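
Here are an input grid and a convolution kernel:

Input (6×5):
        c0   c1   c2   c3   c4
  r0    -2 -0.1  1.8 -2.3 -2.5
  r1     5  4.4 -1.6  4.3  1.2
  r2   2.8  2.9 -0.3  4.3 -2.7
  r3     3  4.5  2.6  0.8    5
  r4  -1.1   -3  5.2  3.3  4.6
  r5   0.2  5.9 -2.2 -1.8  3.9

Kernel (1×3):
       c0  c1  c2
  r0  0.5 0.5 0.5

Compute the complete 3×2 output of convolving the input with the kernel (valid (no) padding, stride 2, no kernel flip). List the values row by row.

-0.15 -1.5
2.7 0.65
0.55 6.55

Output[0,0]: The receptive field on the input at this output position is [-2 -0.1 1.8]. Elementwise product with the kernel and sum: -2·0.5 + -0.1·0.5 + 1.8·0.5.
Output[0,1]: The receptive field on the input at this output position is [1.8 -2.3 -2.5]. Elementwise product with the kernel and sum: 1.8·0.5 + -2.3·0.5 + -2.5·0.5.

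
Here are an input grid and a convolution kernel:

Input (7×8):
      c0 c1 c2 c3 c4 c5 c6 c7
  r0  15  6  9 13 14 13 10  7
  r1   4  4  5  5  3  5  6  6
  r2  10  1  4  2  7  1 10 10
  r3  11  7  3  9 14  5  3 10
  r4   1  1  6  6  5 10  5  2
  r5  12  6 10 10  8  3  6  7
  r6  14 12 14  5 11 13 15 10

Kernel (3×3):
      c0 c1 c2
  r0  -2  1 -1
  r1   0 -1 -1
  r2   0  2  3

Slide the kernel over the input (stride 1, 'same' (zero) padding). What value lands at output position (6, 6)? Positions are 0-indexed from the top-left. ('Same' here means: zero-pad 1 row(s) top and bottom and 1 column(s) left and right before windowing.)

The receptive field on the zero-padded input at this output position is [3 6 7 / 13 15 10 / 0 0 0]. Elementwise product with the kernel and sum: 3·-2 + 6·1 + 7·-1 + 15·-1 + 10·-1 + 0·2 + 0·3.

-32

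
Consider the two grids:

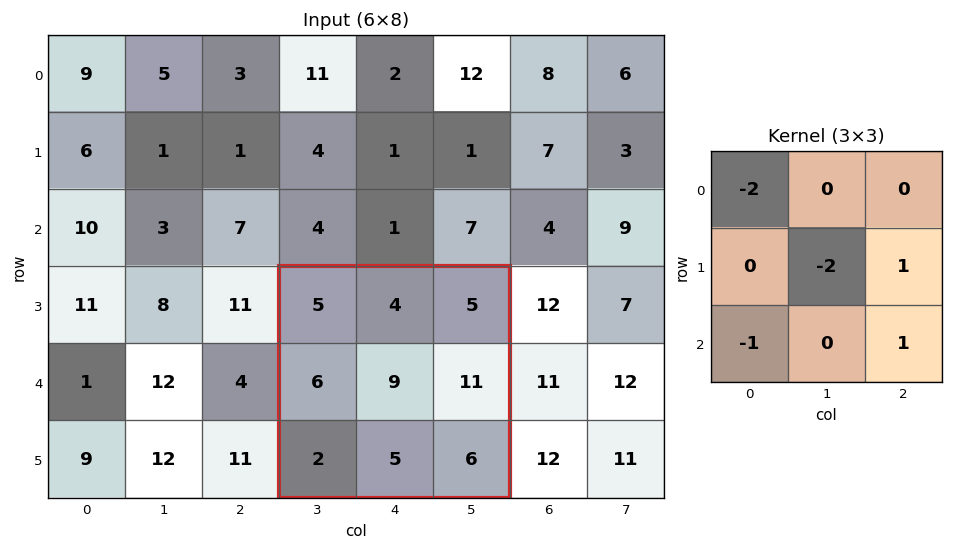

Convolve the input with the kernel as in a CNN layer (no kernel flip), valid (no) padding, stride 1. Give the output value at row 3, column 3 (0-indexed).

The receptive field on the input at this output position is [5 4 5 / 6 9 11 / 2 5 6]. Elementwise product with the kernel and sum: 5·-2 + 9·-2 + 11·1 + 2·-1 + 6·1.

-13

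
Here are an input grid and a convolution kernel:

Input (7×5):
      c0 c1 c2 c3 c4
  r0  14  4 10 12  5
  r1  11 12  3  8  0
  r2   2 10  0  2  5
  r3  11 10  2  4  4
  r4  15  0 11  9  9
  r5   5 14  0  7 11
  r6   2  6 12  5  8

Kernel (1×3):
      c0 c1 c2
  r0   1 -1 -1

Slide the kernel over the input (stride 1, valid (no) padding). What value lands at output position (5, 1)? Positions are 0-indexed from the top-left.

The receptive field on the input at this output position is [14 0 7]. Elementwise product with the kernel and sum: 14·1 + 0·-1 + 7·-1.

7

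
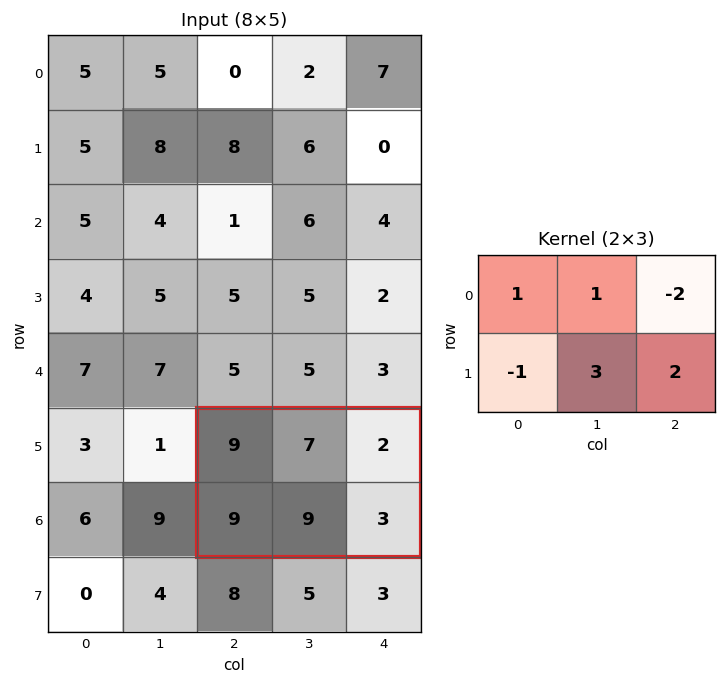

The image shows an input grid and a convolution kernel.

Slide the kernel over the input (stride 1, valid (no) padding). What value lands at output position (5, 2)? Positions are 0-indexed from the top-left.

The receptive field on the input at this output position is [9 7 2 / 9 9 3]. Elementwise product with the kernel and sum: 9·1 + 7·1 + 2·-2 + 9·-1 + 9·3 + 3·2.

36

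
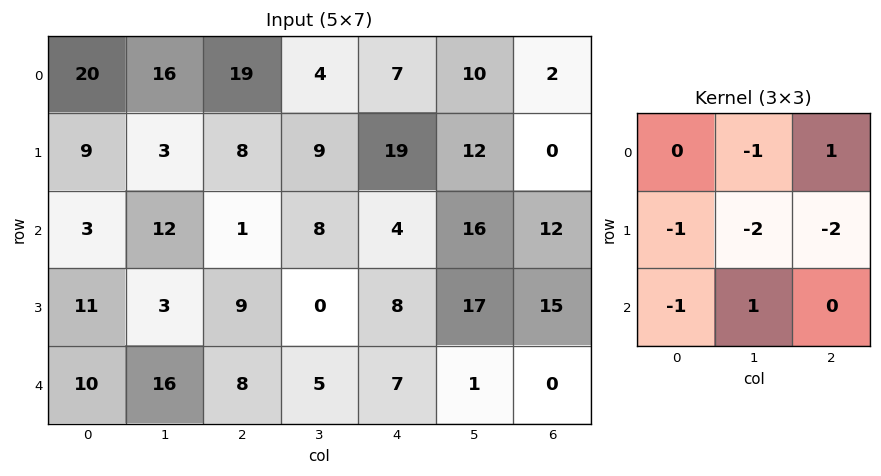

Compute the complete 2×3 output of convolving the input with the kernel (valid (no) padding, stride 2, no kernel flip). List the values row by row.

-19 -54 -39
-40 -32 -82

Output[0,0]: The receptive field on the input at this output position is [20 16 19 / 9 3 8 / 3 12 1]. Elementwise product with the kernel and sum: 16·-1 + 19·1 + 9·-1 + 3·-2 + 8·-2 + 3·-1 + 12·1.
Output[0,1]: The receptive field on the input at this output position is [19 4 7 / 8 9 19 / 1 8 4]. Elementwise product with the kernel and sum: 4·-1 + 7·1 + 8·-1 + 9·-2 + 19·-2 + 1·-1 + 8·1.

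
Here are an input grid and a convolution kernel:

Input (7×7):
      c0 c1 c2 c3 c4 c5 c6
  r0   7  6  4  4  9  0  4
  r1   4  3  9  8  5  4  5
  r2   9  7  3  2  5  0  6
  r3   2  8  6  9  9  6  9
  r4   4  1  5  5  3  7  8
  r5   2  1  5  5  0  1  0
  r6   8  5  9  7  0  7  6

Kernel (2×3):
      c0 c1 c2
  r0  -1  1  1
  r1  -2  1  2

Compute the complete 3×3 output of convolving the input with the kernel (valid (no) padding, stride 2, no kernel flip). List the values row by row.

16 9 -1
17 19 7
9 -2 13

Output[0,0]: The receptive field on the input at this output position is [7 6 4 / 4 3 9]. Elementwise product with the kernel and sum: 7·-1 + 6·1 + 4·1 + 4·-2 + 3·1 + 9·2.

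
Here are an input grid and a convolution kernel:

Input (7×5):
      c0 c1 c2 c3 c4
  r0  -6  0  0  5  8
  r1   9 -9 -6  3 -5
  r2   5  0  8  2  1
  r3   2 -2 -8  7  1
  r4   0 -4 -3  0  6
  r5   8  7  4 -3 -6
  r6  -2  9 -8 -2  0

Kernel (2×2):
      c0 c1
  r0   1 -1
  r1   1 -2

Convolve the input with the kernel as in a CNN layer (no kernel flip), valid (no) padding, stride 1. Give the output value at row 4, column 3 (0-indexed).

The receptive field on the input at this output position is [0 6 / -3 -6]. Elementwise product with the kernel and sum: 0·1 + 6·-1 + -3·1 + -6·-2.

3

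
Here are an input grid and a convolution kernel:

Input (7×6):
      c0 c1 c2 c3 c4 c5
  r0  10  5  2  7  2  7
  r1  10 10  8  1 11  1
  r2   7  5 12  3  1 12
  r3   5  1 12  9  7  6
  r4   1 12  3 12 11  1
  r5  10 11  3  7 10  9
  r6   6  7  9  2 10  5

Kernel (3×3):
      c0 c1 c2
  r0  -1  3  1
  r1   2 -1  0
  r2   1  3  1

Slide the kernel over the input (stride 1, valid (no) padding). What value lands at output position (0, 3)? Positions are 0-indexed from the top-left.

15

The receptive field on the input at this output position is [7 2 7 / 1 11 1 / 3 1 12]. Elementwise product with the kernel and sum: 7·-1 + 2·3 + 7·1 + 1·2 + 11·-1 + 3·1 + 1·3 + 12·1.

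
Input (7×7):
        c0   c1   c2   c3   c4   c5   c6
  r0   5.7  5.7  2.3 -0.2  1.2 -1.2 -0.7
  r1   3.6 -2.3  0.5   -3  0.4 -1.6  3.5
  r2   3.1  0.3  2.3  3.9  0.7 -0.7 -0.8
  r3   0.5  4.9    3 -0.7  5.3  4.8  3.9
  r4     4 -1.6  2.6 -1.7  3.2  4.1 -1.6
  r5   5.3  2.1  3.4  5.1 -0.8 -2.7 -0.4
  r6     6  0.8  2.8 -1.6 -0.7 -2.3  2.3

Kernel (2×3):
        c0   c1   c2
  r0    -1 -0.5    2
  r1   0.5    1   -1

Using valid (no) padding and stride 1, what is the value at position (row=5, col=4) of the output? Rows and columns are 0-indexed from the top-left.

-3.6

The receptive field on the input at this output position is [-0.8 -2.7 -0.4 / -0.7 -2.3 2.3]. Elementwise product with the kernel and sum: -0.8·-1 + -2.7·-0.5 + -0.4·2 + -0.7·0.5 + -2.3·1 + 2.3·-1.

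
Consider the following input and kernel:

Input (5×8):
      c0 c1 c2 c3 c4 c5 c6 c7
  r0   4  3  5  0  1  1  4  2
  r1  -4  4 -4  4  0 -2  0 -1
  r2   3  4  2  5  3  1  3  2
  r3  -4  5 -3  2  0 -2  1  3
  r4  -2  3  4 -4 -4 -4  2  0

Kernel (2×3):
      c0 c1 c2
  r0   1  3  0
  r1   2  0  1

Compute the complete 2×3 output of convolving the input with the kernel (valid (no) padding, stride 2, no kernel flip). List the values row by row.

Output[0,0]: The receptive field on the input at this output position is [4 3 5 / -4 4 -4]. Elementwise product with the kernel and sum: 4·1 + 3·3 + -4·2 + -4·1.
Output[0,1]: The receptive field on the input at this output position is [5 0 1 / -4 4 0]. Elementwise product with the kernel and sum: 5·1 + 0·3 + -4·2 + 0·1.

1 -3 4
4 11 7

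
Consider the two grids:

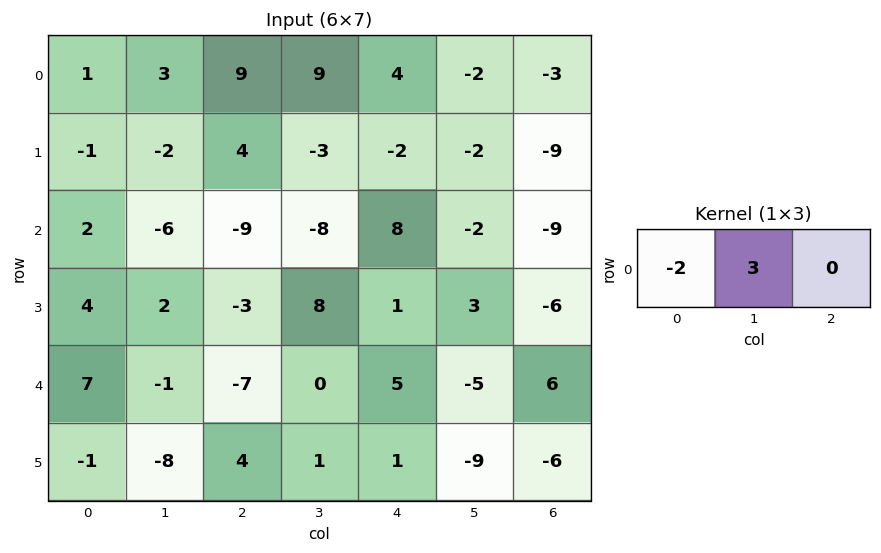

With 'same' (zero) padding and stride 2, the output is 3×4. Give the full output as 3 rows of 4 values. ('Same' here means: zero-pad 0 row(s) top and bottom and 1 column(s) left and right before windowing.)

3 21 -6 -5
6 -15 40 -23
21 -19 15 28

Output[0,0]: The receptive field on the zero-padded input at this output position is [0 1 3]. Elementwise product with the kernel and sum: 0·-2 + 1·3.
Output[0,1]: The receptive field on the zero-padded input at this output position is [3 9 9]. Elementwise product with the kernel and sum: 3·-2 + 9·3.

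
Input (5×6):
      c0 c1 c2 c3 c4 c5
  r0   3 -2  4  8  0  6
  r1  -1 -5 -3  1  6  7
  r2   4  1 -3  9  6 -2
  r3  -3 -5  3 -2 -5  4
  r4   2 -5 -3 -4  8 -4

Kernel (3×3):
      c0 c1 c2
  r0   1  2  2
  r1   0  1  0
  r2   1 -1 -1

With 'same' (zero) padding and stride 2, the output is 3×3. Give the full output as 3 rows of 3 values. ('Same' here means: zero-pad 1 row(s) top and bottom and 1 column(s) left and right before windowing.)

9 1 -12
0 -18 32
-14 -6 4

Output[0,0]: The receptive field on the zero-padded input at this output position is [0 0 0 / 0 3 -2 / 0 -1 -5]. Elementwise product with the kernel and sum: 0·1 + 0·2 + 0·2 + 3·1 + 0·1 + -1·-1 + -5·-1.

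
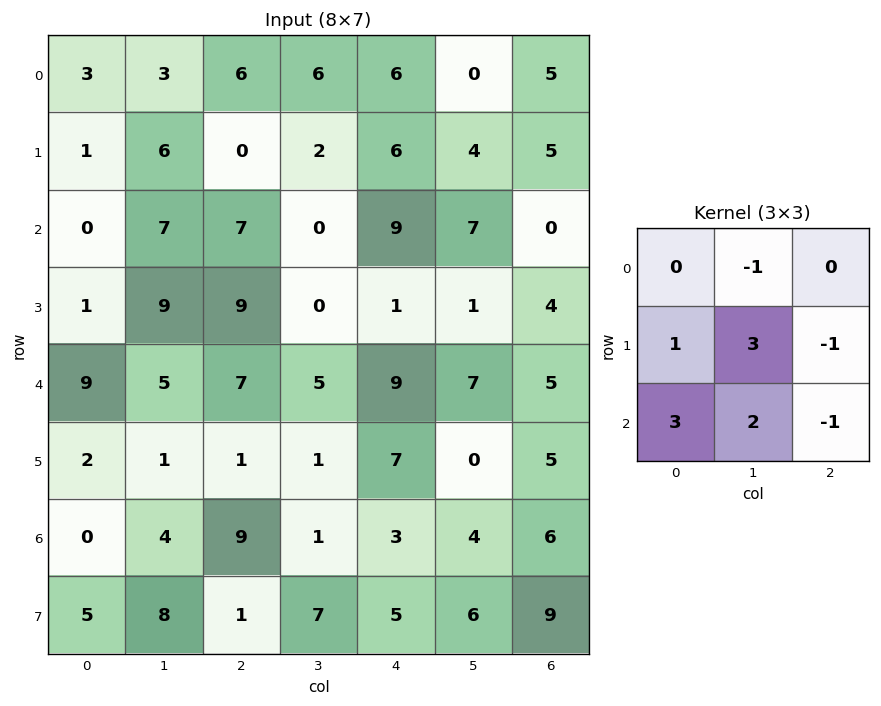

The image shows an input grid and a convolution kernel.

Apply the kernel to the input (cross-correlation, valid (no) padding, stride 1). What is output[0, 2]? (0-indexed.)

The receptive field on the input at this output position is [6 6 6 / 0 2 6 / 7 0 9]. Elementwise product with the kernel and sum: 6·-1 + 0·1 + 2·3 + 6·-1 + 7·3 + 0·2 + 9·-1.

6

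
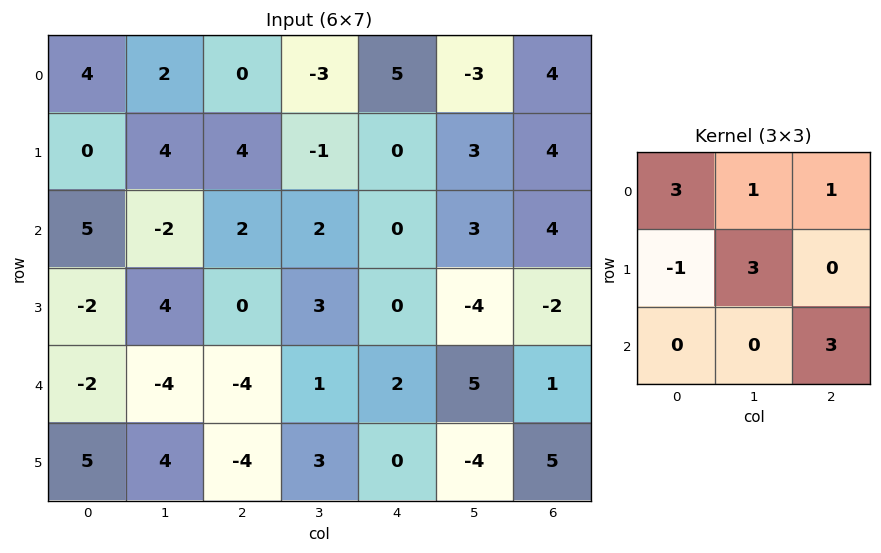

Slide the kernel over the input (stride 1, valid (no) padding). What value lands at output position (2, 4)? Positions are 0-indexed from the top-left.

The receptive field on the input at this output position is [0 3 4 / 0 -4 -2 / 2 5 1]. Elementwise product with the kernel and sum: 0·3 + 3·1 + 4·1 + 0·-1 + -4·3 + 1·3.

-2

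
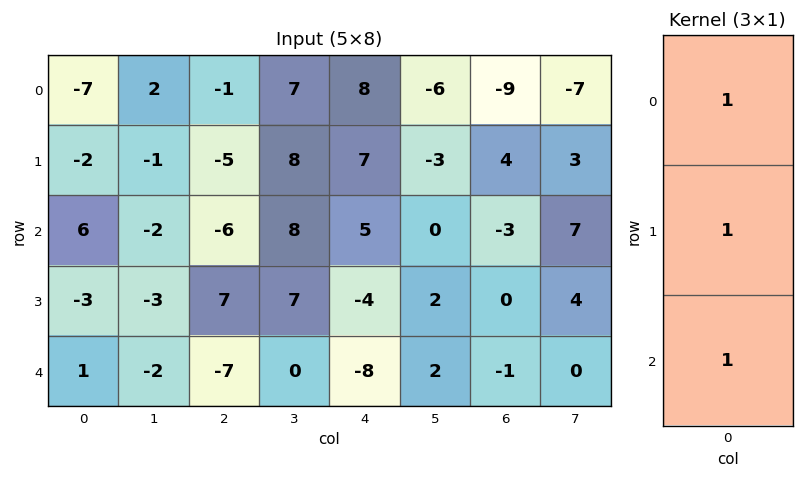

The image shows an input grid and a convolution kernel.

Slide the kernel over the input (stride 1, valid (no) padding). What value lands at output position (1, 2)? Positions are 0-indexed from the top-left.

The receptive field on the input at this output position is [-5 / -6 / 7]. Elementwise product with the kernel and sum: -5·1 + -6·1 + 7·1.

-4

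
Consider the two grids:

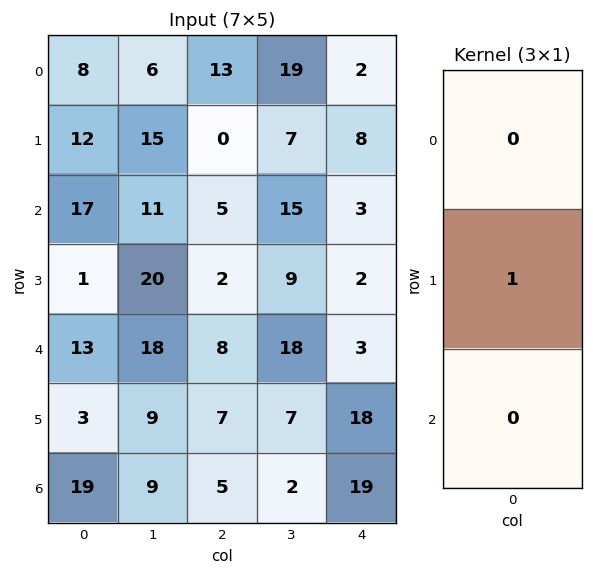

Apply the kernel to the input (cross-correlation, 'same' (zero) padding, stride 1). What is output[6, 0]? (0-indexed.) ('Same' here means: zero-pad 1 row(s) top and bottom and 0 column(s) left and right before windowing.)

The receptive field on the zero-padded input at this output position is [3 / 19 / 0]. Elementwise product with the kernel and sum: 19·1.

19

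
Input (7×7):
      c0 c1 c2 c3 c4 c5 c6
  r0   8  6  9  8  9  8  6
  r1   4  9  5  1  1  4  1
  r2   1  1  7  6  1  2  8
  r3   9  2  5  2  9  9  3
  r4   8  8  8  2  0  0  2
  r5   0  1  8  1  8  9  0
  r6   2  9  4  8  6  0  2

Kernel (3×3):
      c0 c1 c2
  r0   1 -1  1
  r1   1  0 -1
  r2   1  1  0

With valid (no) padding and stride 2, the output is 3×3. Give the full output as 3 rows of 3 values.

Output[0,0]: The receptive field on the input at this output position is [8 6 9 / 4 9 5 / 1 1 7]. Elementwise product with the kernel and sum: 8·1 + 6·-1 + 9·1 + 4·1 + 5·-1 + 1·1 + 1·1.
Output[0,1]: The receptive field on the input at this output position is [9 8 9 / 5 1 1 / 7 6 1]. Elementwise product with the kernel and sum: 9·1 + 8·-1 + 9·1 + 5·1 + 1·-1 + 7·1 + 6·1.

12 27 10
27 8 13
11 18 16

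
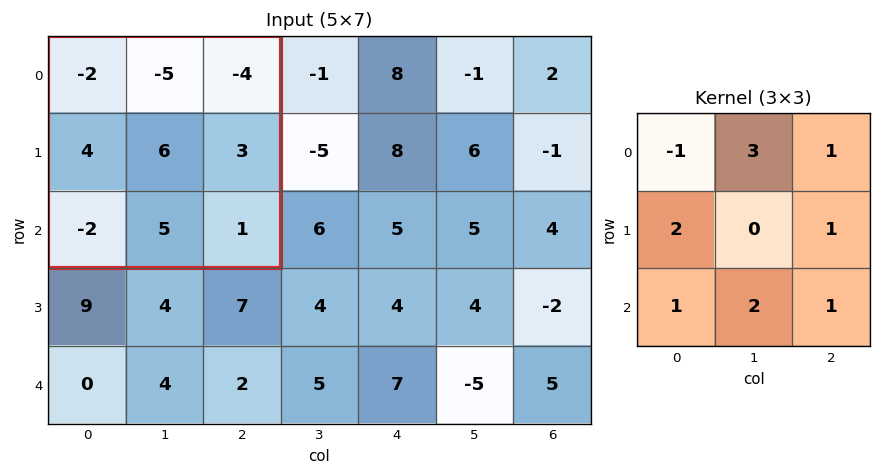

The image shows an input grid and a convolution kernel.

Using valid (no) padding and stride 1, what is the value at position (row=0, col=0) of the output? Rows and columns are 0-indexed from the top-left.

The receptive field on the input at this output position is [-2 -5 -4 / 4 6 3 / -2 5 1]. Elementwise product with the kernel and sum: -2·-1 + -5·3 + -4·1 + 4·2 + 3·1 + -2·1 + 5·2 + 1·1.

3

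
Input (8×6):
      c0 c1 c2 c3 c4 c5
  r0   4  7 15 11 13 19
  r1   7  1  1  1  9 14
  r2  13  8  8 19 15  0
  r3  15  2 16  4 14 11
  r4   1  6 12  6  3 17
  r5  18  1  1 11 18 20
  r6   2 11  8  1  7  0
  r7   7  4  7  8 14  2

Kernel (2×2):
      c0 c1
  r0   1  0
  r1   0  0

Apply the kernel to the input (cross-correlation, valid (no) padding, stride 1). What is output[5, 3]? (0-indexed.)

The receptive field on the input at this output position is [11 18 / 1 7]. Elementwise product with the kernel and sum: 11·1.

11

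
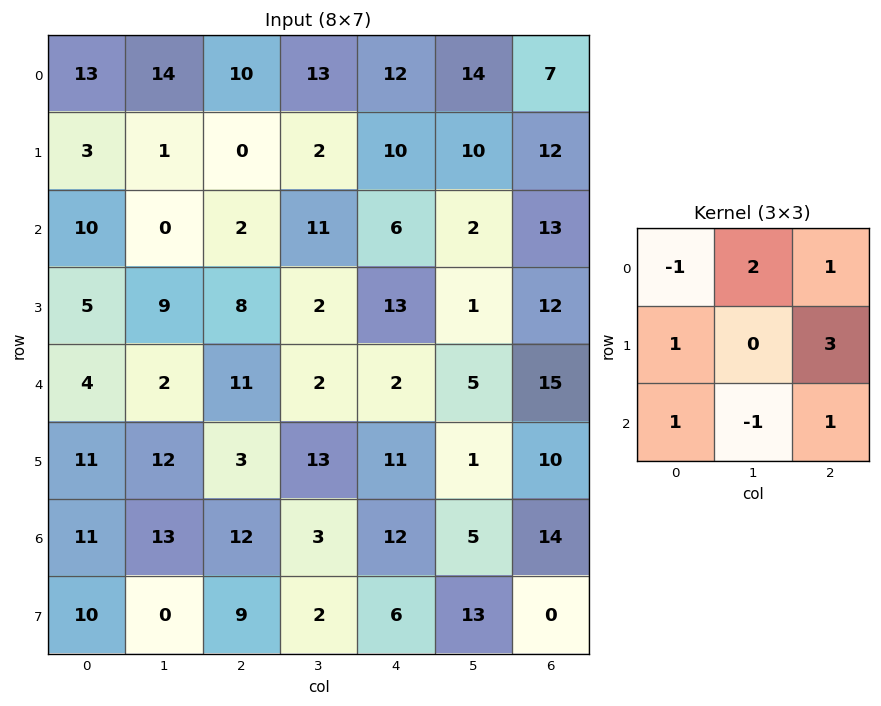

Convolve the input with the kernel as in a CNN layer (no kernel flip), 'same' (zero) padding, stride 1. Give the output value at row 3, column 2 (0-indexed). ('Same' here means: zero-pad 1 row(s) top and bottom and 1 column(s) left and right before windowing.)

23

The receptive field on the zero-padded input at this output position is [0 2 11 / 9 8 2 / 2 11 2]. Elementwise product with the kernel and sum: 0·-1 + 2·2 + 11·1 + 9·1 + 2·3 + 2·1 + 11·-1 + 2·1.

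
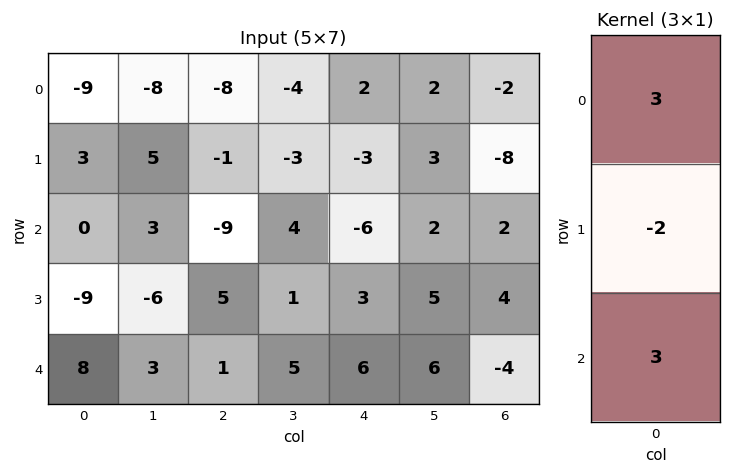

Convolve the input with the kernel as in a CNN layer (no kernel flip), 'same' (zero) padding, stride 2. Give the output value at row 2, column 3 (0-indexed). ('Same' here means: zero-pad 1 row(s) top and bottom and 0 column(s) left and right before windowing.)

The receptive field on the zero-padded input at this output position is [4 / -4 / 0]. Elementwise product with the kernel and sum: 4·3 + -4·-2 + 0·3.

20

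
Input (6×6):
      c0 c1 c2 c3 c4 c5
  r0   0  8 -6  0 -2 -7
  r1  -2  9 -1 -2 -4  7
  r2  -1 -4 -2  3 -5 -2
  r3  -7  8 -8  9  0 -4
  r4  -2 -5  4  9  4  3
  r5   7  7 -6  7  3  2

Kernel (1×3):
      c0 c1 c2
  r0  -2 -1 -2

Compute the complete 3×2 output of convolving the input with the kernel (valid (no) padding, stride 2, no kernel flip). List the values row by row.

Output[0,0]: The receptive field on the input at this output position is [0 8 -6]. Elementwise product with the kernel and sum: 0·-2 + 8·-1 + -6·-2.

4 16
10 11
1 -25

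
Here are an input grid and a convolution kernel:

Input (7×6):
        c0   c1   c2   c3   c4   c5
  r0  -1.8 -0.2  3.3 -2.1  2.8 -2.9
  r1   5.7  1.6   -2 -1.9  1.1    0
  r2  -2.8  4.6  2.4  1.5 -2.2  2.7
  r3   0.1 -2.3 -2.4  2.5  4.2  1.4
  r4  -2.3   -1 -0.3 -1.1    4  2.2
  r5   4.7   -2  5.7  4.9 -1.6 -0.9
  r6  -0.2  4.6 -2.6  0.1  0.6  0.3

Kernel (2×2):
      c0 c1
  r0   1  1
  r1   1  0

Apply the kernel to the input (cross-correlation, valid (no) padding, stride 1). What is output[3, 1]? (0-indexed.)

The receptive field on the input at this output position is [-2.3 -2.4 / -1 -0.3]. Elementwise product with the kernel and sum: -2.3·1 + -2.4·1 + -1·1.

-5.7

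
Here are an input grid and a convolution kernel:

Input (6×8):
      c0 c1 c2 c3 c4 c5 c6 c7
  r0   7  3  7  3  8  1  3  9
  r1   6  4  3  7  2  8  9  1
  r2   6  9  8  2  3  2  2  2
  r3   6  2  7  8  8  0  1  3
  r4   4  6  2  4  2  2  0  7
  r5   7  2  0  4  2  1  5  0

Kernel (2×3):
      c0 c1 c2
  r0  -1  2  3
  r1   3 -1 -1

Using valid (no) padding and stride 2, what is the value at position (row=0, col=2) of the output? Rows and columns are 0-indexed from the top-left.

-8

The receptive field on the input at this output position is [8 1 3 / 2 8 9]. Elementwise product with the kernel and sum: 8·-1 + 1·2 + 3·3 + 2·3 + 8·-1 + 9·-1.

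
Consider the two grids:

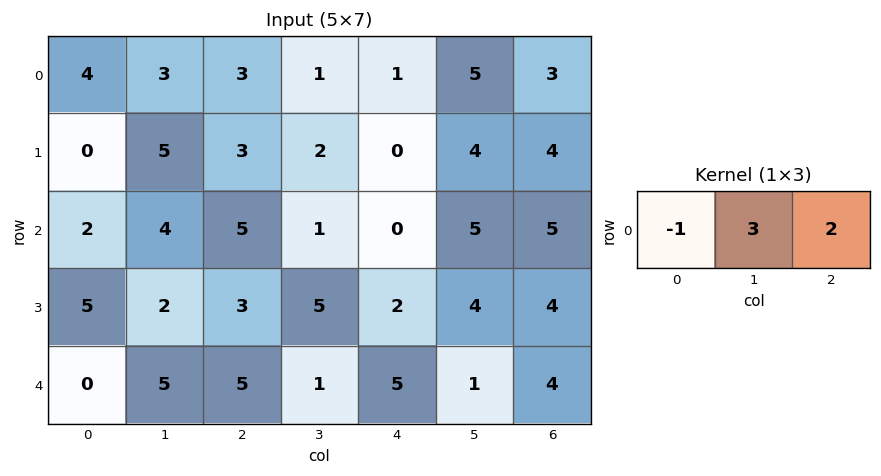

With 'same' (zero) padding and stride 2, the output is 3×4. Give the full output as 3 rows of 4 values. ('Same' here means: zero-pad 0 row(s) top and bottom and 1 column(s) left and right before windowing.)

Output[0,0]: The receptive field on the zero-padded input at this output position is [0 4 3]. Elementwise product with the kernel and sum: 0·-1 + 4·3 + 3·2.
Output[0,1]: The receptive field on the zero-padded input at this output position is [3 3 1]. Elementwise product with the kernel and sum: 3·-1 + 3·3 + 1·2.

18 8 12 4
14 13 9 10
10 12 16 11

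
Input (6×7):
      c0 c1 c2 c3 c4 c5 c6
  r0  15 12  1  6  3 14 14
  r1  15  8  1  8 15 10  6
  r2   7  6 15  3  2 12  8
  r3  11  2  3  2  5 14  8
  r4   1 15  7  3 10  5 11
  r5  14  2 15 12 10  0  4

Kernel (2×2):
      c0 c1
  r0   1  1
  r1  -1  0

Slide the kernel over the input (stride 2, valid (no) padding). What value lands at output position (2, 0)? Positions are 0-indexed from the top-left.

The receptive field on the input at this output position is [1 15 / 14 2]. Elementwise product with the kernel and sum: 1·1 + 15·1 + 14·-1.

2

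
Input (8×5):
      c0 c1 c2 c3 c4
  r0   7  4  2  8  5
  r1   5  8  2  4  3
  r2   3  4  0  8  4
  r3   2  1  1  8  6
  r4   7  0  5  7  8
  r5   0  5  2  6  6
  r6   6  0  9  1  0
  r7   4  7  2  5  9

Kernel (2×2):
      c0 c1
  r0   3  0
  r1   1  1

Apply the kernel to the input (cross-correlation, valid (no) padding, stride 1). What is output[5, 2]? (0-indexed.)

16

The receptive field on the input at this output position is [2 6 / 9 1]. Elementwise product with the kernel and sum: 2·3 + 9·1 + 1·1.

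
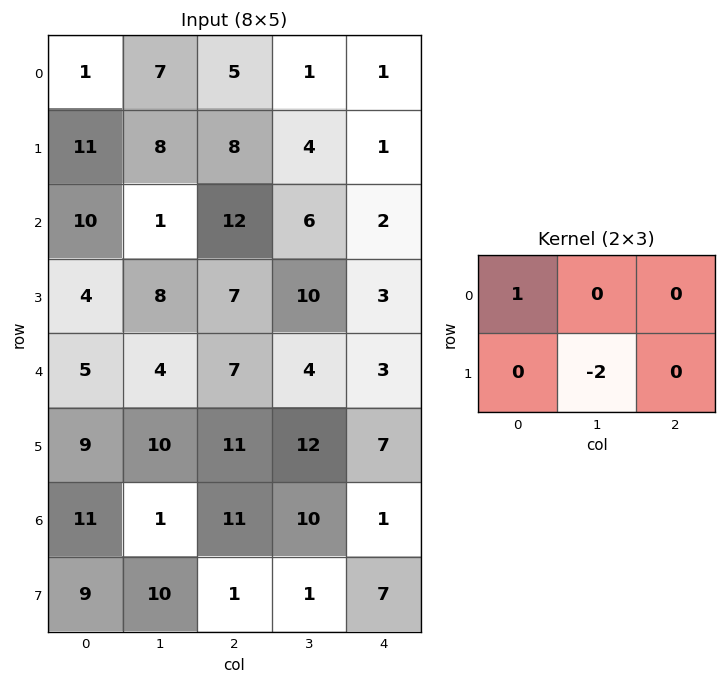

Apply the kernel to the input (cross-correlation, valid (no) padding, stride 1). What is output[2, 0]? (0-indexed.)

-6

The receptive field on the input at this output position is [10 1 12 / 4 8 7]. Elementwise product with the kernel and sum: 10·1 + 8·-2.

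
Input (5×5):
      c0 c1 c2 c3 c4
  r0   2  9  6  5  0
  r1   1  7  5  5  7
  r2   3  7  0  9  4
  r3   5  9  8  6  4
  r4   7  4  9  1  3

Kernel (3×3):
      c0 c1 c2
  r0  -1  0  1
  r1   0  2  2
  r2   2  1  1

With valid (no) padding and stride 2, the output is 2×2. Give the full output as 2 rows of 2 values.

Output[0,0]: The receptive field on the input at this output position is [2 9 6 / 1 7 5 / 3 7 0]. Elementwise product with the kernel and sum: 2·-1 + 6·1 + 7·2 + 5·2 + 3·2 + 7·1 + 0·1.

41 31
58 46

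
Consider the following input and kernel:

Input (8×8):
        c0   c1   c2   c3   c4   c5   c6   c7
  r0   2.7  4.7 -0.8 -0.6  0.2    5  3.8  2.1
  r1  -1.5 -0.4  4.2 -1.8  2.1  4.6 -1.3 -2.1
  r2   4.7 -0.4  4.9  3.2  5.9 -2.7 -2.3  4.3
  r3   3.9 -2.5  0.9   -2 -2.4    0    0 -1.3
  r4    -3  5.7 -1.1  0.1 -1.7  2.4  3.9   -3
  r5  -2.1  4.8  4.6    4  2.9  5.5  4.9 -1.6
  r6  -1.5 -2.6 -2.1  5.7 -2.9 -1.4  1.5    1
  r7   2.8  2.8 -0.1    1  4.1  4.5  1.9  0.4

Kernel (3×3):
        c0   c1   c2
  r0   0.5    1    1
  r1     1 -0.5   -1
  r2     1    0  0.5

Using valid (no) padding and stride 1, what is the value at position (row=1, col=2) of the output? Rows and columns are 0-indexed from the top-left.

The receptive field on the input at this output position is [4.2 -1.8 2.1 / 4.9 3.2 5.9 / 0.9 -2 -2.4]. Elementwise product with the kernel and sum: 4.2·0.5 + -1.8·1 + 2.1·1 + 4.9·1 + 3.2·-0.5 + 5.9·-1 + 0.9·1 + -2.4·0.5.

-0.5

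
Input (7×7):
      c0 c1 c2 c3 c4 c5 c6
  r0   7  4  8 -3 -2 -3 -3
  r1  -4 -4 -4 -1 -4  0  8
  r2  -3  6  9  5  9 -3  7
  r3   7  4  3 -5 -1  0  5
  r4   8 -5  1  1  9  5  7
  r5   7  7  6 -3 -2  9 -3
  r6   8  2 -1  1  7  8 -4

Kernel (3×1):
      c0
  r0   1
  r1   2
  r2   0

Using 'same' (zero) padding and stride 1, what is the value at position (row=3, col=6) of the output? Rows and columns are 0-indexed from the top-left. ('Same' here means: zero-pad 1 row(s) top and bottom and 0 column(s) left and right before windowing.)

17

The receptive field on the zero-padded input at this output position is [7 / 5 / 7]. Elementwise product with the kernel and sum: 7·1 + 5·2.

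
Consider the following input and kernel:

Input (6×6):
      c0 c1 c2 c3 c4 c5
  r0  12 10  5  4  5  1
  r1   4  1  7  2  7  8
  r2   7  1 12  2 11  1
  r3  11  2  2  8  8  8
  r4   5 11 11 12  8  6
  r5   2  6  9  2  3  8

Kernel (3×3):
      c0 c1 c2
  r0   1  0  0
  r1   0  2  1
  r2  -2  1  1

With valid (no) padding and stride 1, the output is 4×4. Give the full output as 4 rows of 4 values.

Output[0,0]: The receptive field on the input at this output position is [12 10 5 / 4 1 7 / 7 1 12]. Elementwise product with the kernel and sum: 12·1 + 1·2 + 7·1 + 7·-2 + 1·1 + 12·1.

20 38 5 34
0 33 34 25
25 14 34 16
55 35 21 37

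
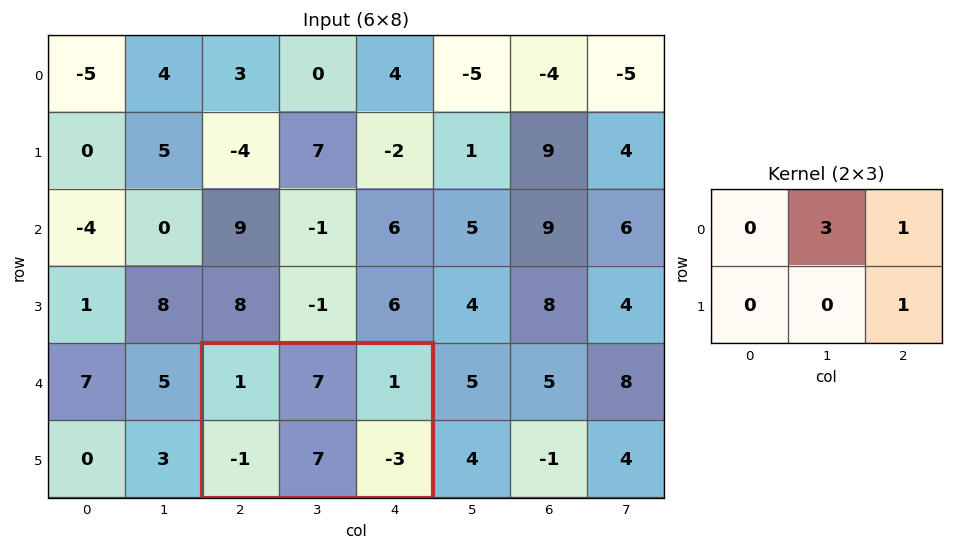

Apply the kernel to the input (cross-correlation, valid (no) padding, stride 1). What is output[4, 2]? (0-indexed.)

19

The receptive field on the input at this output position is [1 7 1 / -1 7 -3]. Elementwise product with the kernel and sum: 7·3 + 1·1 + -3·1.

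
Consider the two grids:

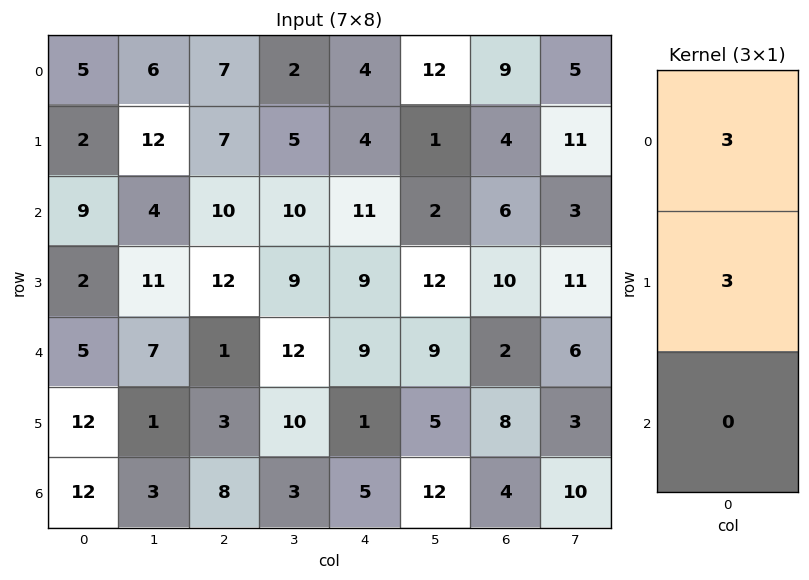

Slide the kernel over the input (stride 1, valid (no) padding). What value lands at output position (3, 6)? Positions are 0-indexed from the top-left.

The receptive field on the input at this output position is [10 / 2 / 8]. Elementwise product with the kernel and sum: 10·3 + 2·3.

36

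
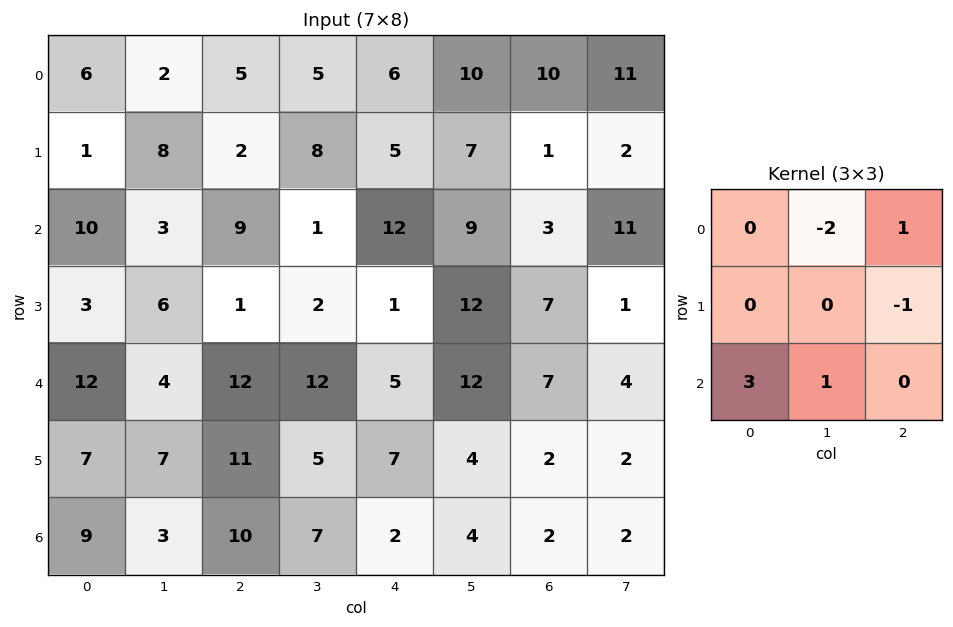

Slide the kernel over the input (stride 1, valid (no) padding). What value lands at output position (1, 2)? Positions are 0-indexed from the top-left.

-18

The receptive field on the input at this output position is [2 8 5 / 9 1 12 / 1 2 1]. Elementwise product with the kernel and sum: 8·-2 + 5·1 + 12·-1 + 1·3 + 2·1.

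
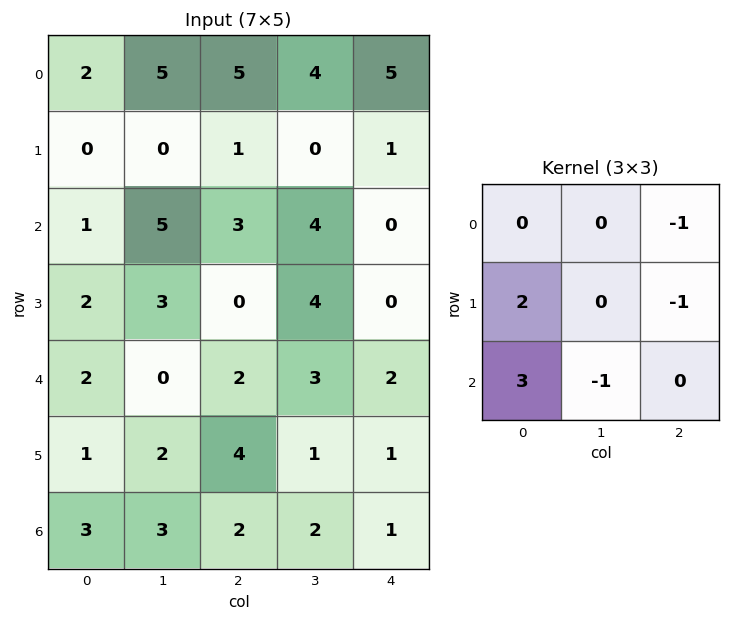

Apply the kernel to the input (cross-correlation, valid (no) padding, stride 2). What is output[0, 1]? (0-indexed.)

1

The receptive field on the input at this output position is [5 4 5 / 1 0 1 / 3 4 0]. Elementwise product with the kernel and sum: 5·-1 + 1·2 + 1·-1 + 3·3 + 4·-1.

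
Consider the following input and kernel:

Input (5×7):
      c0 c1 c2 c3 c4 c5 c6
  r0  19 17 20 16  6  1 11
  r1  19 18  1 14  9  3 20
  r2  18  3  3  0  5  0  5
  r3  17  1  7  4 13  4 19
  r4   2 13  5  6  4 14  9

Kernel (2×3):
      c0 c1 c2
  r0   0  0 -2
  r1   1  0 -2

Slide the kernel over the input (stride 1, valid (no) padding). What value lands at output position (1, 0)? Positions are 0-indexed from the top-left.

The receptive field on the input at this output position is [19 18 1 / 18 3 3]. Elementwise product with the kernel and sum: 1·-2 + 18·1 + 3·-2.

10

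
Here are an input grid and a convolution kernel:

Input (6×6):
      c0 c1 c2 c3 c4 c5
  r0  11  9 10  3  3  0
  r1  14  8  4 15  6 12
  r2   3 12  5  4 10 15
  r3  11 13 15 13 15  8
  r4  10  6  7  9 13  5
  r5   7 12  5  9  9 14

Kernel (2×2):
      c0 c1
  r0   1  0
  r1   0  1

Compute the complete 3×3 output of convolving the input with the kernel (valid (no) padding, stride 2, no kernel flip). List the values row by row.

19 25 15
16 18 18
22 16 27

Output[0,0]: The receptive field on the input at this output position is [11 9 / 14 8]. Elementwise product with the kernel and sum: 11·1 + 8·1.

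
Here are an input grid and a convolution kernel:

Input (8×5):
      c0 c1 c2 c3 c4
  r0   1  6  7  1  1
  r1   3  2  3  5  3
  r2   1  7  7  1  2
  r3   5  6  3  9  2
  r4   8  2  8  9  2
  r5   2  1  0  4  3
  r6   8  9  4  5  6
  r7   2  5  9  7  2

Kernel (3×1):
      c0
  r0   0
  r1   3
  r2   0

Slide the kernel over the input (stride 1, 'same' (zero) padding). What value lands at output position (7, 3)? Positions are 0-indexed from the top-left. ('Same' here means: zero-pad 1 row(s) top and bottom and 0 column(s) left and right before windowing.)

21

The receptive field on the zero-padded input at this output position is [5 / 7 / 0]. Elementwise product with the kernel and sum: 7·3.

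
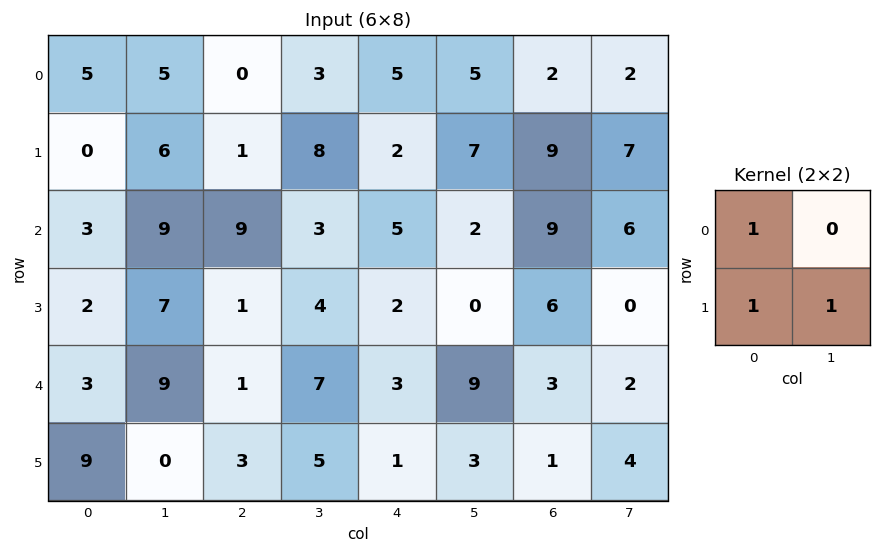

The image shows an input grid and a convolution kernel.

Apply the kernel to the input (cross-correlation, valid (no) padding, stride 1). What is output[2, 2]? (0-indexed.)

14

The receptive field on the input at this output position is [9 3 / 1 4]. Elementwise product with the kernel and sum: 9·1 + 1·1 + 4·1.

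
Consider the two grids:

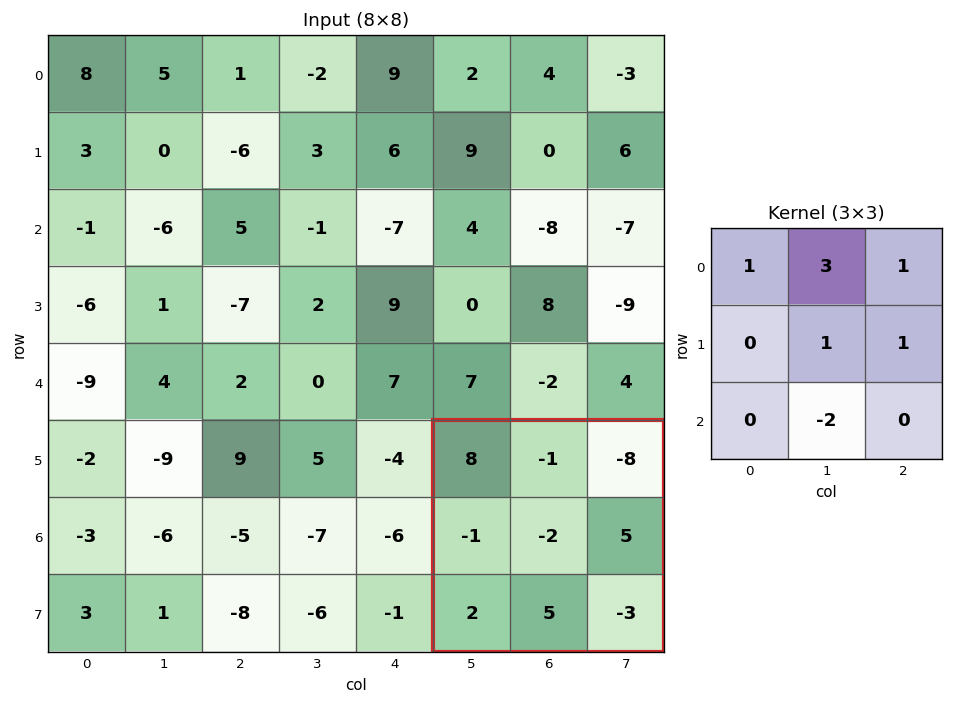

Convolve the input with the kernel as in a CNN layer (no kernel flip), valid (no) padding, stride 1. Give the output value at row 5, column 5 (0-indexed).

-10

The receptive field on the input at this output position is [8 -1 -8 / -1 -2 5 / 2 5 -3]. Elementwise product with the kernel and sum: 8·1 + -1·3 + -8·1 + -2·1 + 5·1 + 5·-2.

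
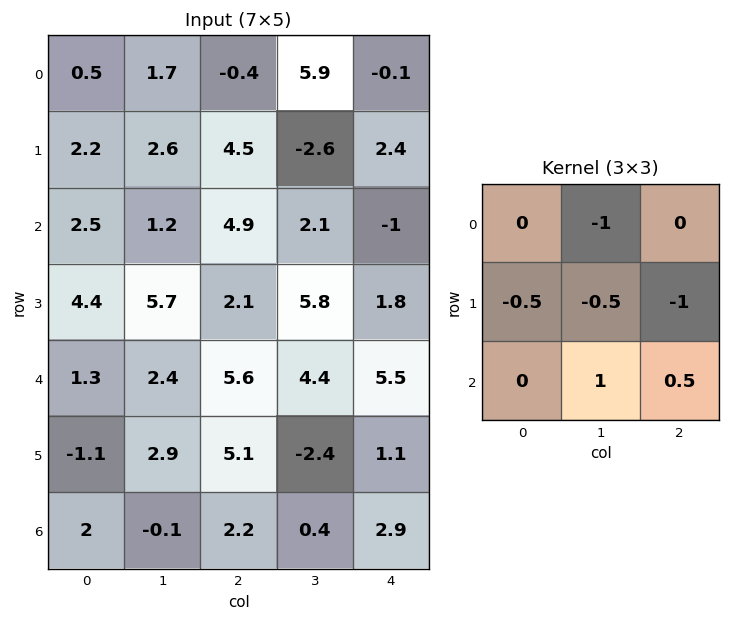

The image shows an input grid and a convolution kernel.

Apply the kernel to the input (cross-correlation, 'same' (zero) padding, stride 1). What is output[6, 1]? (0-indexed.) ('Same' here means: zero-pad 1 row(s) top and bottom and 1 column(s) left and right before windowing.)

The receptive field on the zero-padded input at this output position is [-1.1 2.9 5.1 / 2 -0.1 2.2 / 0 0 0]. Elementwise product with the kernel and sum: 2.9·-1 + 2·-0.5 + -0.1·-0.5 + 2.2·-1 + 0·1 + 0·0.5.

-6.05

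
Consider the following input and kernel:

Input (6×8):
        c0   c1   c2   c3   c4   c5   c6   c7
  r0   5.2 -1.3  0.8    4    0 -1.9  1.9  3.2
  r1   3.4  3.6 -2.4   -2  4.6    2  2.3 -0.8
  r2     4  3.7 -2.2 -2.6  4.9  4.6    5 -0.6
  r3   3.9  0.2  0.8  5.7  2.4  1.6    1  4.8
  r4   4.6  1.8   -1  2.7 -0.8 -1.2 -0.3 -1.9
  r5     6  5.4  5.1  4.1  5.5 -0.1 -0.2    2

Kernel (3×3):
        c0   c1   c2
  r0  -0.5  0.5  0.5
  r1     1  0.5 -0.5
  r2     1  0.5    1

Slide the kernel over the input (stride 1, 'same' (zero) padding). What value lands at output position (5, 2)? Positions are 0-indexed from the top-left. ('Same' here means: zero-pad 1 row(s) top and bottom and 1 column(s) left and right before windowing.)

The receptive field on the zero-padded input at this output position is [1.8 -1 2.7 / 5.4 5.1 4.1 / 0 0 0]. Elementwise product with the kernel and sum: 1.8·-0.5 + -1·0.5 + 2.7·0.5 + 5.4·1 + 5.1·0.5 + 4.1·-0.5 + 0·1 + 0·0.5 + 0·1.

5.85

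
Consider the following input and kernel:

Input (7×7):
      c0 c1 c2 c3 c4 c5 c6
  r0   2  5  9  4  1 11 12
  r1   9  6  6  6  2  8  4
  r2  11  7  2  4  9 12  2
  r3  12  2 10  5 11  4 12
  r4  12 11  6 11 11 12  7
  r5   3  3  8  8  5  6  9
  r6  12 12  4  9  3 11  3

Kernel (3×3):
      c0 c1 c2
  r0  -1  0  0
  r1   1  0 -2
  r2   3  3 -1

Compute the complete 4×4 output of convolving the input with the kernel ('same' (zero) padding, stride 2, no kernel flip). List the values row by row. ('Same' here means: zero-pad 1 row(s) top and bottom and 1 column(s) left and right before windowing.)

Output[0,0]: The receptive field on the zero-padded input at this output position is [0 0 0 / 0 2 5 / 0 9 6]. Elementwise product with the kernel and sum: 0·-1 + 0·1 + 5·-2 + 0·3 + 9·3 + 6·-1.

11 27 -2 47
20 24 18 52
-16 12 15 53
-24 -9 -21 5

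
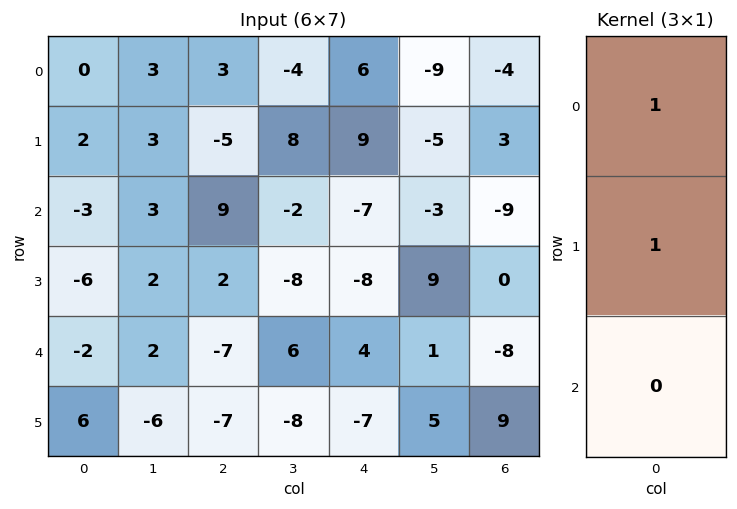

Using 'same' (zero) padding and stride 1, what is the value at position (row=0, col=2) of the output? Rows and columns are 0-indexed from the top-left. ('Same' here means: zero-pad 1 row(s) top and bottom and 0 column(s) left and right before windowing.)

3

The receptive field on the zero-padded input at this output position is [0 / 3 / -5]. Elementwise product with the kernel and sum: 0·1 + 3·1.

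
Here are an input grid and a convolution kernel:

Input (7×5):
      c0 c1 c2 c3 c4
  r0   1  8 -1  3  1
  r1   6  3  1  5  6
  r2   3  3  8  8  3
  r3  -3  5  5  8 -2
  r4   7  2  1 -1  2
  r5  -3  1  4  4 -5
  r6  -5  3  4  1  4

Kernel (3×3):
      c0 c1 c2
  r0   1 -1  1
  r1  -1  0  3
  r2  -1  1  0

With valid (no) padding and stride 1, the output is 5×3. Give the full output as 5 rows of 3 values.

Output[0,0]: The receptive field on the input at this output position is [1 8 -1 / 6 3 1 / 3 3 8]. Elementwise product with the kernel and sum: 1·1 + 8·-1 + -1·1 + 6·-1 + 1·3 + 3·-1 + 3·1.
Output[0,1]: The receptive field on the input at this output position is [8 -1 3 / 3 1 5 / 3 8 8]. Elementwise product with the kernel and sum: 8·1 + -1·-1 + 3·1 + 3·-1 + 5·3 + 3·-1 + 8·1.

-11 29 14
33 28 6
21 21 -10
-3 6 0
29 12 -18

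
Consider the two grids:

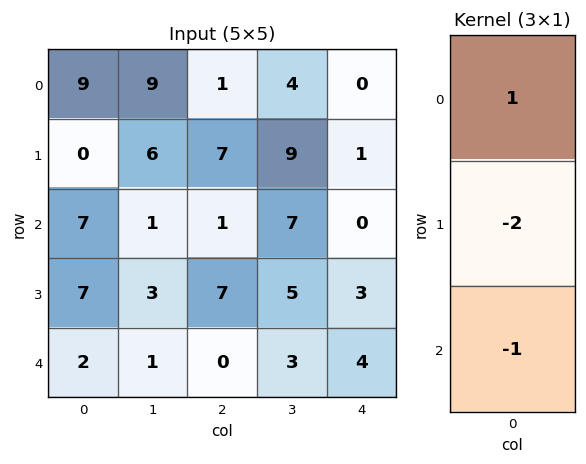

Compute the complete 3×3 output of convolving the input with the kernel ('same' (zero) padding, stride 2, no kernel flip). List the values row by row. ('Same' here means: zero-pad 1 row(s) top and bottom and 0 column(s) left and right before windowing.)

Output[0,0]: The receptive field on the zero-padded input at this output position is [0 / 9 / 0]. Elementwise product with the kernel and sum: 0·1 + 9·-2 + 0·-1.
Output[0,1]: The receptive field on the zero-padded input at this output position is [0 / 1 / 7]. Elementwise product with the kernel and sum: 0·1 + 1·-2 + 7·-1.

-18 -9 -1
-21 -2 -2
3 7 -5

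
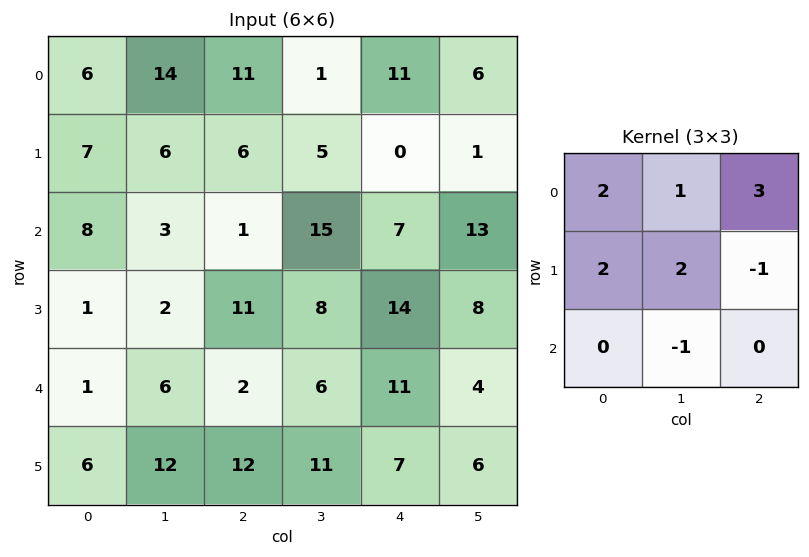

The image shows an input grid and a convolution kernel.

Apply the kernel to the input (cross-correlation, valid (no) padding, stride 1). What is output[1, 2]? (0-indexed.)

The receptive field on the input at this output position is [6 5 0 / 1 15 7 / 11 8 14]. Elementwise product with the kernel and sum: 6·2 + 5·1 + 0·3 + 1·2 + 15·2 + 7·-1 + 8·-1.

34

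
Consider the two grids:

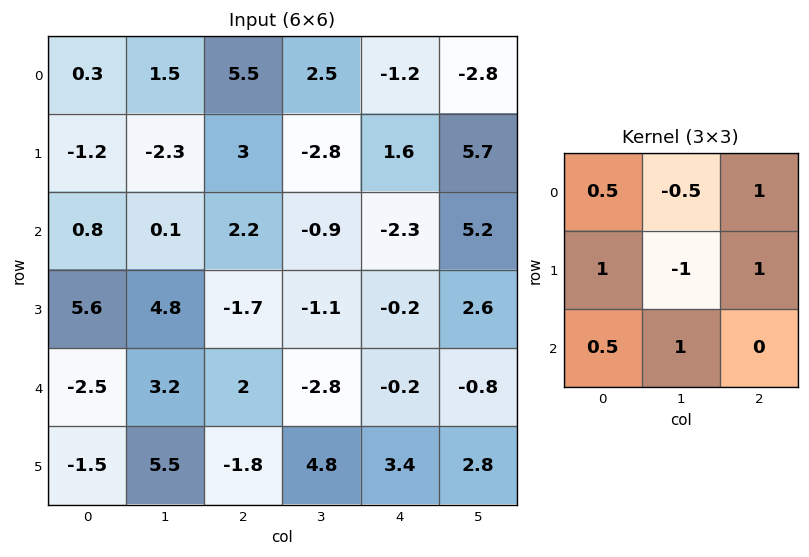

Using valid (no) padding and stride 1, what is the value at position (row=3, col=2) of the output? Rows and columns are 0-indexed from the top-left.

8

The receptive field on the input at this output position is [-1.7 -1.1 -0.2 / 2 -2.8 -0.2 / -1.8 4.8 3.4]. Elementwise product with the kernel and sum: -1.7·0.5 + -1.1·-0.5 + -0.2·1 + 2·1 + -2.8·-1 + -0.2·1 + -1.8·0.5 + 4.8·1.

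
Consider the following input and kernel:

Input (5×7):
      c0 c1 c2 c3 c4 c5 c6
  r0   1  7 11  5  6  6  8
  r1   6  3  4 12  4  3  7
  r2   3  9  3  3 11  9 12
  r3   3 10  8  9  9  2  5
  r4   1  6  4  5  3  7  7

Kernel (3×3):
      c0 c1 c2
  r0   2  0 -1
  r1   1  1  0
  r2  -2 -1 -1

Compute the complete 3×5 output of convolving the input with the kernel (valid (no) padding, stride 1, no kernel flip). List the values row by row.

Output[0,0]: The receptive field on the input at this output position is [1 7 11 / 6 3 4 / 3 9 3]. Elementwise product with the kernel and sum: 1·2 + 11·-1 + 6·1 + 3·1 + 3·-2 + 9·-1 + 3·-1.

-18 -8 12 -6 -32
-4 -31 -24 6 -4
4 12 -4 -5 1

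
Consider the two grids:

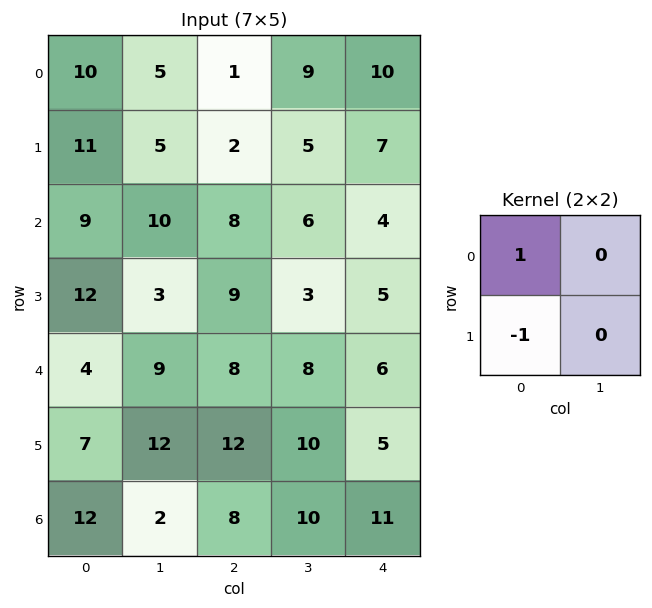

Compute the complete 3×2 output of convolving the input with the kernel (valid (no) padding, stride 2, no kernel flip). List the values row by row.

-1 -1
-3 -1
-3 -4

Output[0,0]: The receptive field on the input at this output position is [10 5 / 11 5]. Elementwise product with the kernel and sum: 10·1 + 11·-1.
Output[0,1]: The receptive field on the input at this output position is [1 9 / 2 5]. Elementwise product with the kernel and sum: 1·1 + 2·-1.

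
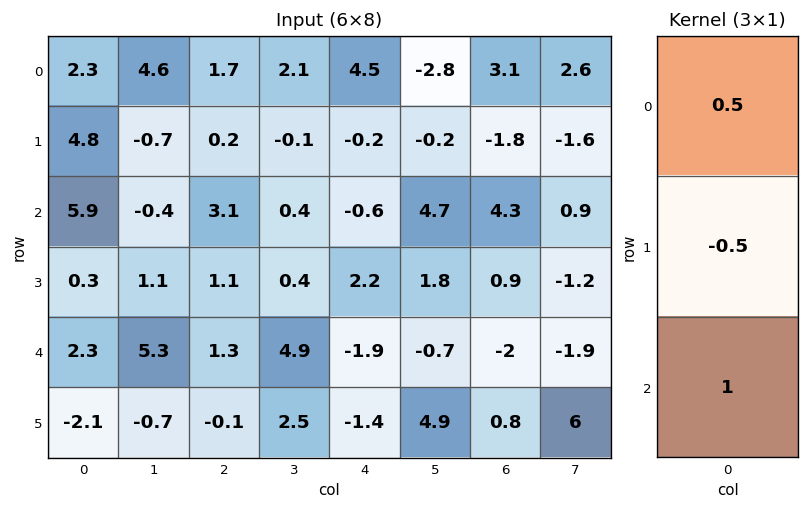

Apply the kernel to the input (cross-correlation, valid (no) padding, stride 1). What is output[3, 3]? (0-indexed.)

The receptive field on the input at this output position is [0.4 / 4.9 / 2.5]. Elementwise product with the kernel and sum: 0.4·0.5 + 4.9·-0.5 + 2.5·1.

0.25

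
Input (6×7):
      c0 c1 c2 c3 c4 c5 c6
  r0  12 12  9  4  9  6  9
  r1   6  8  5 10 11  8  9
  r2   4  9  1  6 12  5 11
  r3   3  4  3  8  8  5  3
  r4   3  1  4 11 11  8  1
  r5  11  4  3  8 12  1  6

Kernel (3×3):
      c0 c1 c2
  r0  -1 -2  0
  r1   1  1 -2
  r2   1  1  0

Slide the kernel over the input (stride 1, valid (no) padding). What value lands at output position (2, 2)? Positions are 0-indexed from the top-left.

-3

The receptive field on the input at this output position is [1 6 12 / 3 8 8 / 4 11 11]. Elementwise product with the kernel and sum: 1·-1 + 6·-2 + 3·1 + 8·1 + 8·-2 + 4·1 + 11·1.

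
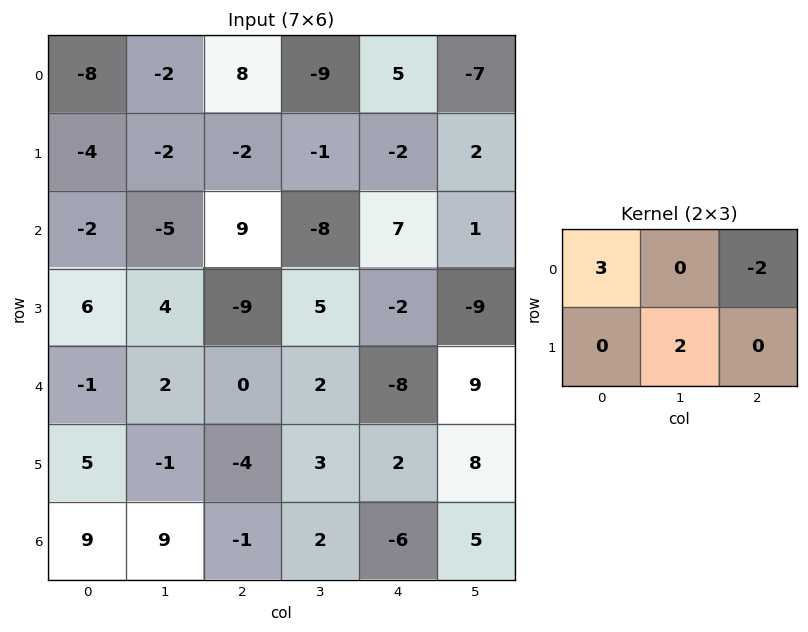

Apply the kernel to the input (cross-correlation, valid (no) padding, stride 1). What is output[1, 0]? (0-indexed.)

-18

The receptive field on the input at this output position is [-4 -2 -2 / -2 -5 9]. Elementwise product with the kernel and sum: -4·3 + -2·-2 + -5·2.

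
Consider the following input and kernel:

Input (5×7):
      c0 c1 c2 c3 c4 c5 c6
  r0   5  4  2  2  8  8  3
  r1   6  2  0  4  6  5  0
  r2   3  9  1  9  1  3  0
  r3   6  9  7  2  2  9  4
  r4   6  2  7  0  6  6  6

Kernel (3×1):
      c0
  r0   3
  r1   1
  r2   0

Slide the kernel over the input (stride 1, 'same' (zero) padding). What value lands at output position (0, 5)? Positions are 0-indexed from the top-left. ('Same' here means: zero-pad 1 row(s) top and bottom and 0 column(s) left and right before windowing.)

8

The receptive field on the zero-padded input at this output position is [0 / 8 / 5]. Elementwise product with the kernel and sum: 0·3 + 8·1.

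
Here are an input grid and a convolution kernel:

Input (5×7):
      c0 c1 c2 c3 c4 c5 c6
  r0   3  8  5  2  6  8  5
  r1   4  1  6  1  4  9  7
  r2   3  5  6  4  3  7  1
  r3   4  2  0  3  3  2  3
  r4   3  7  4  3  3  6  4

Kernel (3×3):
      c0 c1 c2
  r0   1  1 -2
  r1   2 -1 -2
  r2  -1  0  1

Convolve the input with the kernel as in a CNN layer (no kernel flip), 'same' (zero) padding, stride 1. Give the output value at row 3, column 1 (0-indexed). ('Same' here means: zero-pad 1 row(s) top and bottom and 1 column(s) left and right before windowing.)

3

The receptive field on the zero-padded input at this output position is [3 5 6 / 4 2 0 / 3 7 4]. Elementwise product with the kernel and sum: 3·1 + 5·1 + 6·-2 + 4·2 + 2·-1 + 0·-2 + 3·-1 + 4·1.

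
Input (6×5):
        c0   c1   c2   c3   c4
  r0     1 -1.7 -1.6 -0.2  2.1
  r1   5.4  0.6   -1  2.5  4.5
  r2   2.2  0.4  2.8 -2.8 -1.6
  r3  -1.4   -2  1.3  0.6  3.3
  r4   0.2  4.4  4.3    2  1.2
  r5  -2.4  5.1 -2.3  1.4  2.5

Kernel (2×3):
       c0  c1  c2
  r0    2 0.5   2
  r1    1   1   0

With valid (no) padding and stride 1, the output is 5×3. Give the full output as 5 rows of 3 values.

Output[0,0]: The receptive field on the input at this output position is [1 -1.7 -1.6 / 5.4 0.6 -1]. Elementwise product with the kernel and sum: 1·2 + -1.7·0.5 + -1.6·2 + 5.4·1 + 0.6·1.
Output[0,1]: The receptive field on the input at this output position is [-1.7 -1.6 -0.2 / 0.6 -1 2.5]. Elementwise product with the kernel and sum: -1.7·2 + -1.6·0.5 + -0.2·2 + 0.6·1 + -1·1.

3.95 -5 2.4
11.7 8.9 8.25
6.8 -4.1 2.9
3.4 6.55 15.8
13.9 17.75 11.1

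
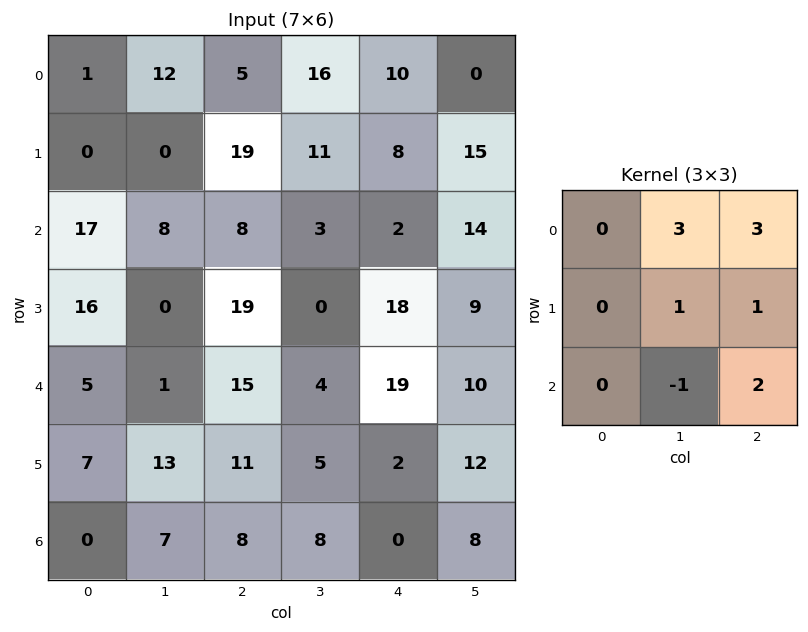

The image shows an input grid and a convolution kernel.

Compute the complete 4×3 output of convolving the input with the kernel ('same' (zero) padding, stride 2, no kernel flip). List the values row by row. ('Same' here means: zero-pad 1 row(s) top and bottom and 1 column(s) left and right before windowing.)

13 24 32
9 82 85
73 75 132
67 64 50

Output[0,0]: The receptive field on the zero-padded input at this output position is [0 0 0 / 0 1 12 / 0 0 0]. Elementwise product with the kernel and sum: 0·3 + 0·3 + 1·1 + 12·1 + 0·-1 + 0·2.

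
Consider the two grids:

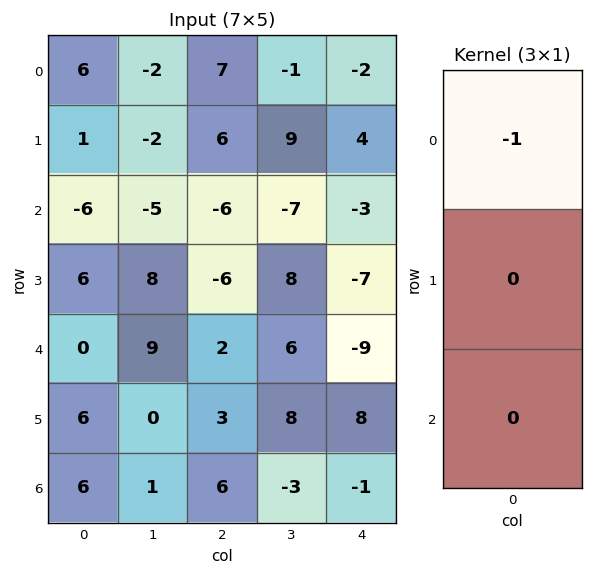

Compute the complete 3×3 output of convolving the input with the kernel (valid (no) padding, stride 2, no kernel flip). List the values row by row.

-6 -7 2
6 6 3
0 -2 9

Output[0,0]: The receptive field on the input at this output position is [6 / 1 / -6]. Elementwise product with the kernel and sum: 6·-1.
Output[0,1]: The receptive field on the input at this output position is [7 / 6 / -6]. Elementwise product with the kernel and sum: 7·-1.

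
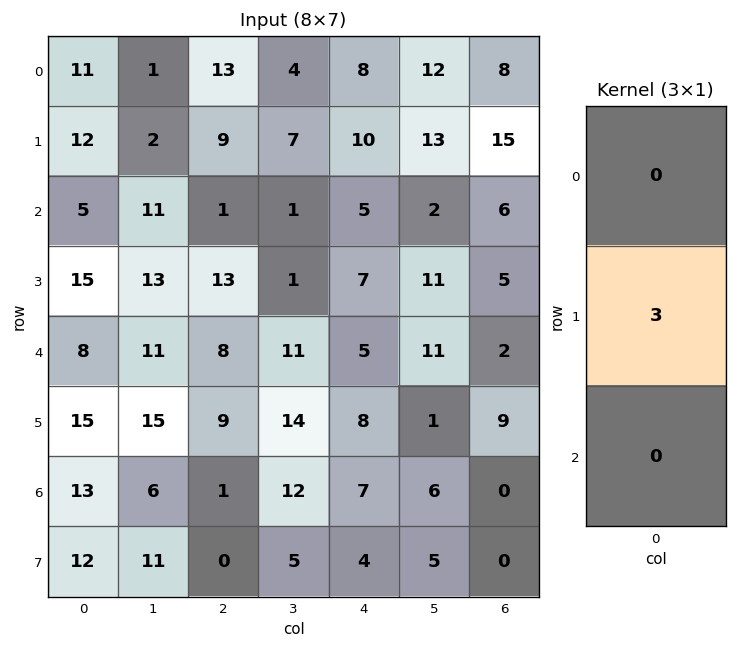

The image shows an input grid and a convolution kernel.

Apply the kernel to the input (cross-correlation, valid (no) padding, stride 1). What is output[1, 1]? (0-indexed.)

The receptive field on the input at this output position is [2 / 11 / 13]. Elementwise product with the kernel and sum: 11·3.

33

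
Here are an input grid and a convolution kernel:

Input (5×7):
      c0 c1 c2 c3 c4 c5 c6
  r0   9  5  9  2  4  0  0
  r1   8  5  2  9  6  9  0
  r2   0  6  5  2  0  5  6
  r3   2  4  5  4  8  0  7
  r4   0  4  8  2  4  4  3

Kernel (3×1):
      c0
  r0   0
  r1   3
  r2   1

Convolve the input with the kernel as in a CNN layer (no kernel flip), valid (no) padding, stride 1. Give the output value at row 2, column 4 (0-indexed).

28

The receptive field on the input at this output position is [0 / 8 / 4]. Elementwise product with the kernel and sum: 8·3 + 4·1.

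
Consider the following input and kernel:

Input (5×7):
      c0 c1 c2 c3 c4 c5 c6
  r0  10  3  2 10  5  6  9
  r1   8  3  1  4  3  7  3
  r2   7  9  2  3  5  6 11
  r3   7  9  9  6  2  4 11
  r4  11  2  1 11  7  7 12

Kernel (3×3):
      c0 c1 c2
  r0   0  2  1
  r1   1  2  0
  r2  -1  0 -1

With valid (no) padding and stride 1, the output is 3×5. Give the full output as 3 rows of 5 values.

13 7 27 17 22
16 4 8 16 21
33 21 24 8 14

Output[0,0]: The receptive field on the input at this output position is [10 3 2 / 8 3 1 / 7 9 2]. Elementwise product with the kernel and sum: 3·2 + 2·1 + 8·1 + 3·2 + 7·-1 + 2·-1.
Output[0,1]: The receptive field on the input at this output position is [3 2 10 / 3 1 4 / 9 2 3]. Elementwise product with the kernel and sum: 2·2 + 10·1 + 3·1 + 1·2 + 9·-1 + 3·-1.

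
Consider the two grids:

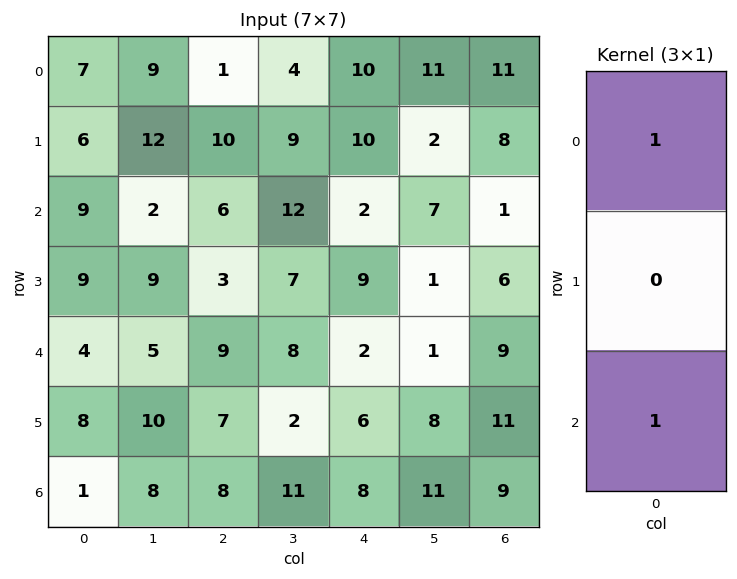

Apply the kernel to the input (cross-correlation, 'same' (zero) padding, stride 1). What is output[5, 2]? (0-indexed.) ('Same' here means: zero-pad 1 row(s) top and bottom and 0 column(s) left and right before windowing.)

The receptive field on the zero-padded input at this output position is [9 / 7 / 8]. Elementwise product with the kernel and sum: 9·1 + 8·1.

17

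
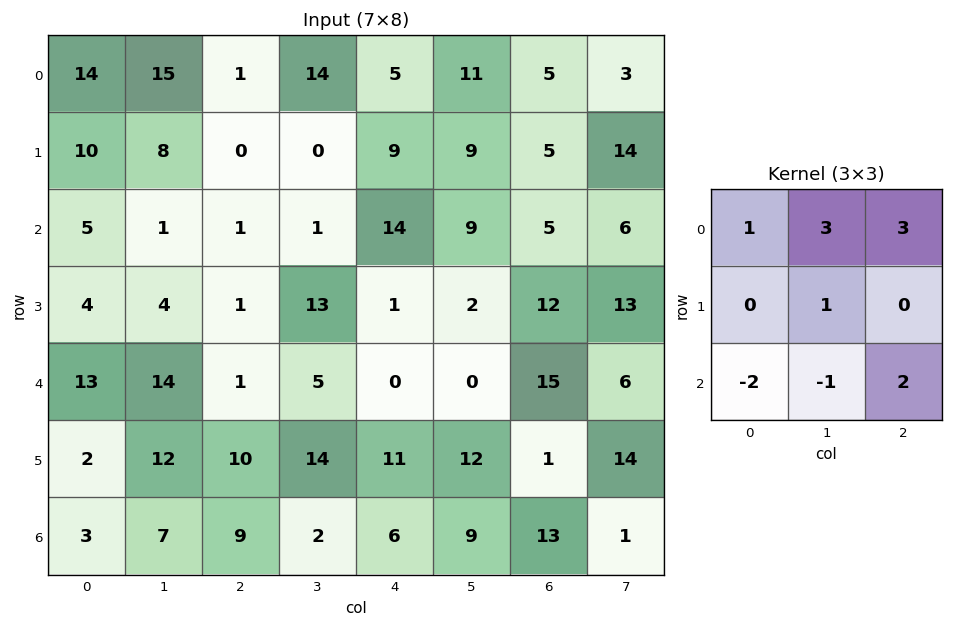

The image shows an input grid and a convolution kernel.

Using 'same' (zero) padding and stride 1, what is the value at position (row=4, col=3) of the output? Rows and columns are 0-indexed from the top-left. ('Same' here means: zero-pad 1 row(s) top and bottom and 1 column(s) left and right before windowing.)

The receptive field on the zero-padded input at this output position is [1 13 1 / 1 5 0 / 10 14 11]. Elementwise product with the kernel and sum: 1·1 + 13·3 + 1·3 + 5·1 + 10·-2 + 14·-1 + 11·2.

36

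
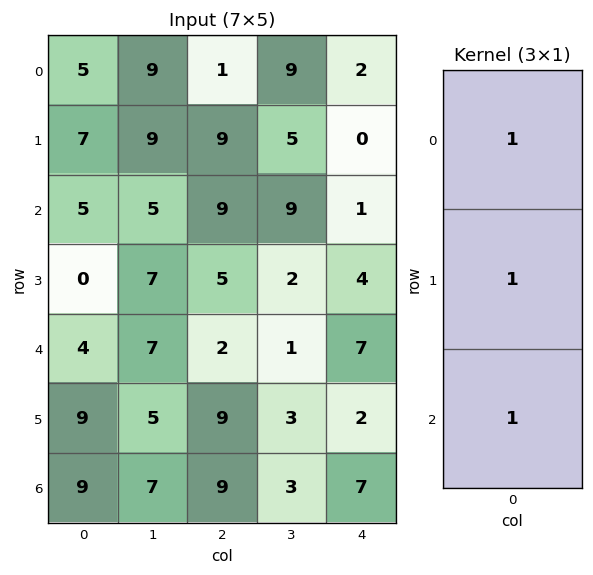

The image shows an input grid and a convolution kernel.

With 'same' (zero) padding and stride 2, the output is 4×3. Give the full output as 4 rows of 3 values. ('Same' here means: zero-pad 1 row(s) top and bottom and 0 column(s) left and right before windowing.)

Output[0,0]: The receptive field on the zero-padded input at this output position is [0 / 5 / 7]. Elementwise product with the kernel and sum: 0·1 + 5·1 + 7·1.

12 10 2
12 23 5
13 16 13
18 18 9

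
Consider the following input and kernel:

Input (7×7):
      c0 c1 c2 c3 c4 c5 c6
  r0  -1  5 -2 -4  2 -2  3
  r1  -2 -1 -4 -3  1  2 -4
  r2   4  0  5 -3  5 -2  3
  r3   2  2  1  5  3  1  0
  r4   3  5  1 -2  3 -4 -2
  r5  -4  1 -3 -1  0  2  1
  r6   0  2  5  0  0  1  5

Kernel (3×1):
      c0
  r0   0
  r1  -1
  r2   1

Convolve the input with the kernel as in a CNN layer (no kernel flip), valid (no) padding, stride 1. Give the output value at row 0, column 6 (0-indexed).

The receptive field on the input at this output position is [3 / -4 / 3]. Elementwise product with the kernel and sum: -4·-1 + 3·1.

7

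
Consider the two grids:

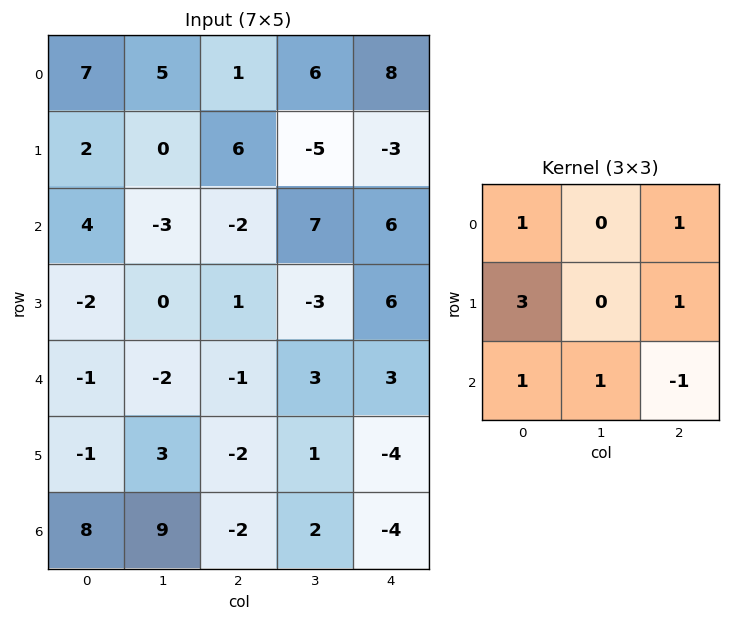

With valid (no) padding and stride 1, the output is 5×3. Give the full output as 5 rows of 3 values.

Output[0,0]: The receptive field on the input at this output position is [7 5 1 / 2 0 6 / 4 -3 -2]. Elementwise product with the kernel and sum: 7·1 + 1·1 + 2·3 + 6·1 + 4·1 + -3·1 + -2·-1.

23 -6 23
15 -3 -5
-5 -5 12
-1 -6 10
12 16 -4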